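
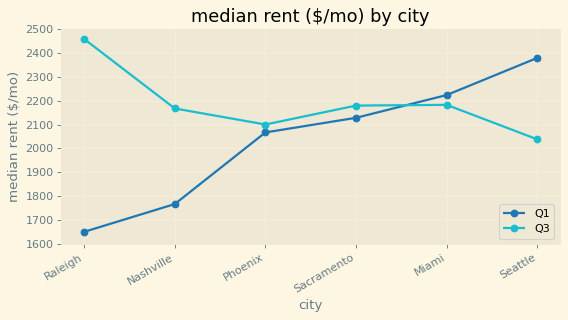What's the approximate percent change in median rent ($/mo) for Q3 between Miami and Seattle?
≈ -9.1%

Miami ≈ 2200, Seattle ≈ 2000; (2000 − 2200) / 2200 ≈ -9.1%.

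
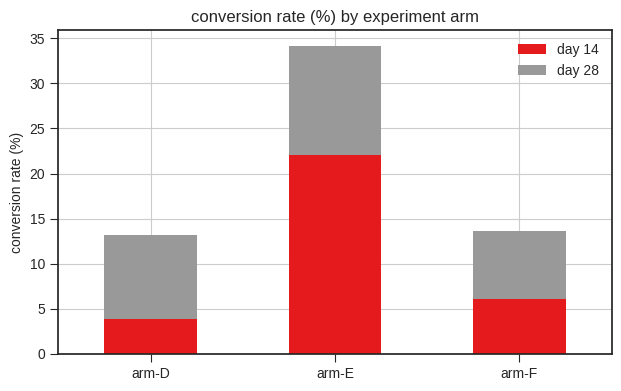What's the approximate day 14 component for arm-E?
≈ 20

day 14 top ≈ 20, bottom ≈ 0; segment ≈ 20.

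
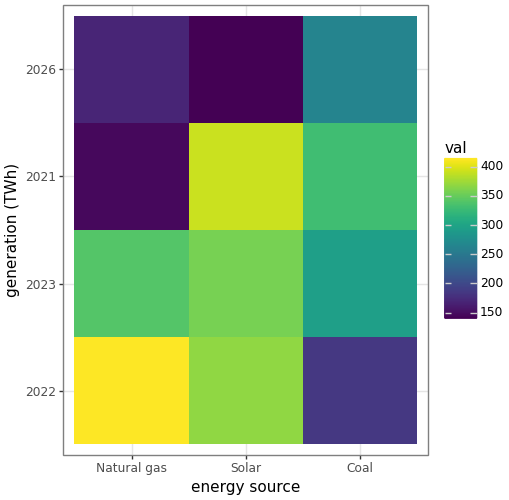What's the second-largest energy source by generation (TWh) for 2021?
Top 3 for 2021: Solar ≈ 400, Coal ≈ 325, Natural gas ≈ 150.

Coal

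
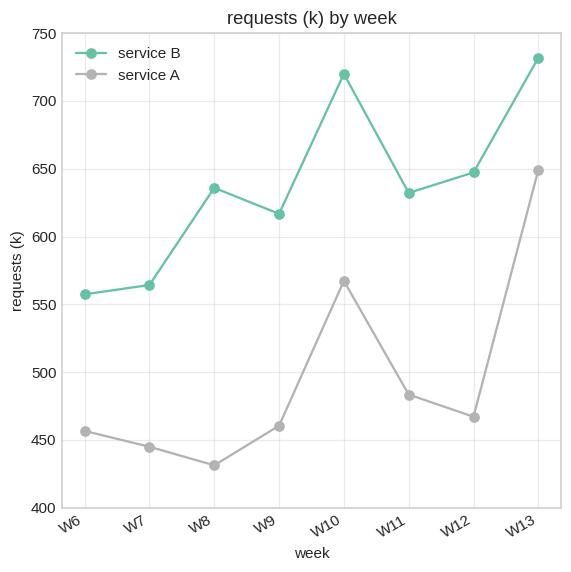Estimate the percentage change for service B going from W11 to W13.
W11 ≈ 650, W13 ≈ 750; (750 − 650) / 650 ≈ +15.4%.

≈ +15.4%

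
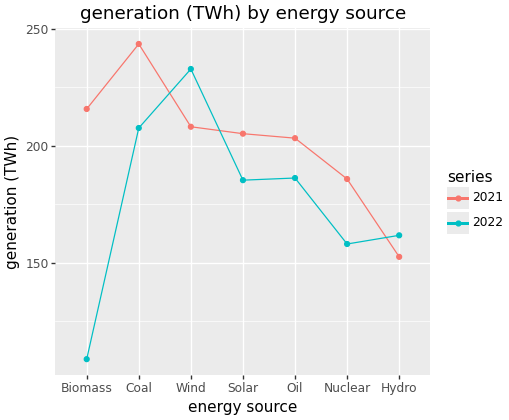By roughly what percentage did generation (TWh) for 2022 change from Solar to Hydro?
Solar ≈ 180, Hydro ≈ 160; (160 − 180) / 180 ≈ -11.1%.

≈ -11.1%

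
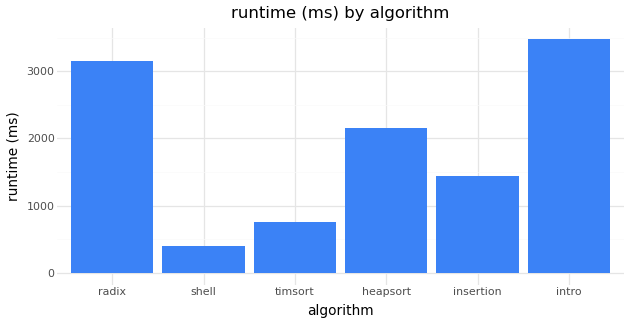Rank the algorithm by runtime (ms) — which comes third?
heapsort

Top 4: intro ≈ 3500, radix ≈ 3000, heapsort ≈ 2000, insertion ≈ 1500.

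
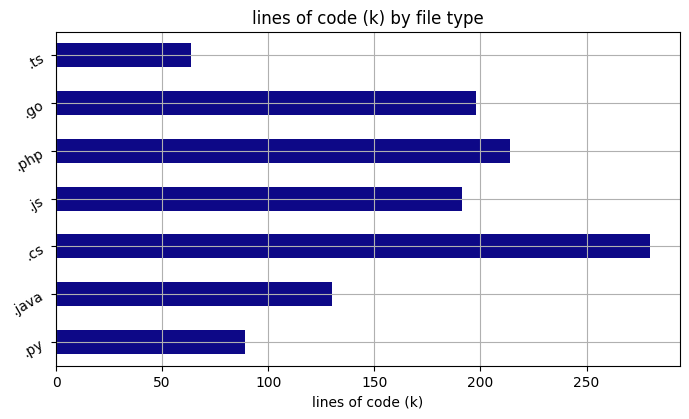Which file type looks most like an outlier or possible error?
.ts

.ts ≈ 75; the rest sit between ≈ 100 and ≈ 275.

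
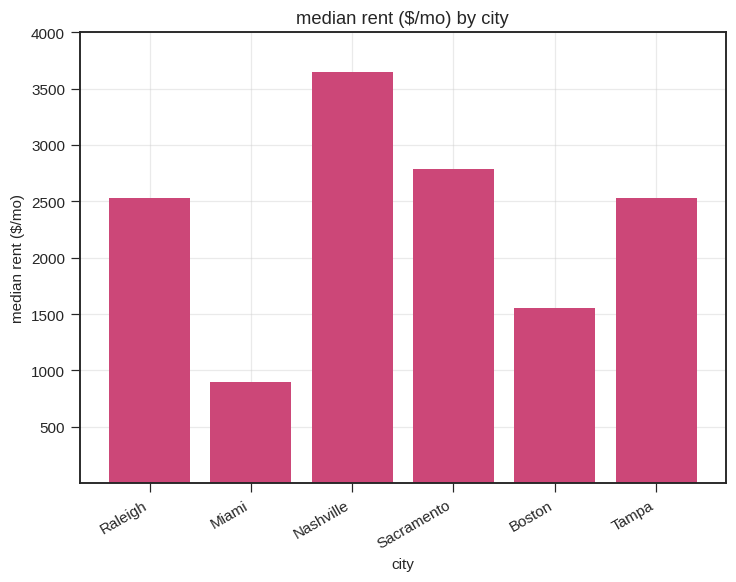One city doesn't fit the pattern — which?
Miami ≈ 1000; the rest sit between ≈ 1500 and ≈ 3500.

Miami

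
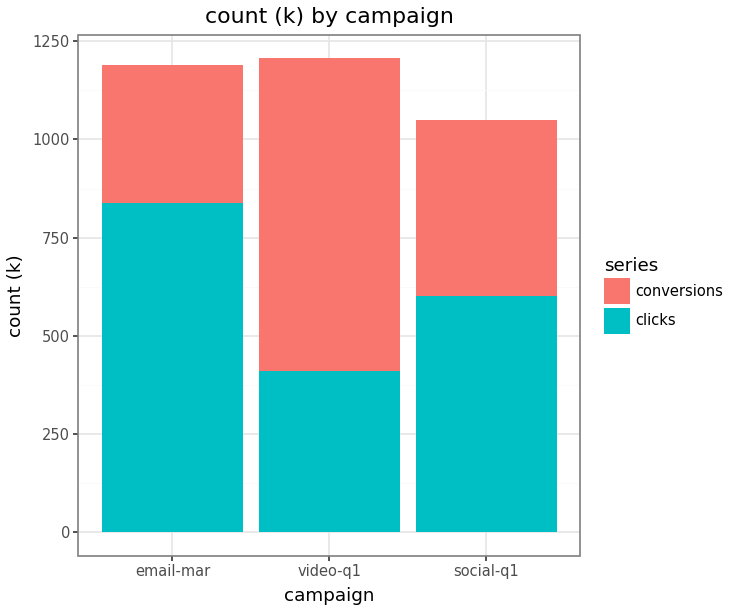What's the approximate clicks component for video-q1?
≈ 400

clicks top ≈ 400, bottom ≈ 0; segment ≈ 400.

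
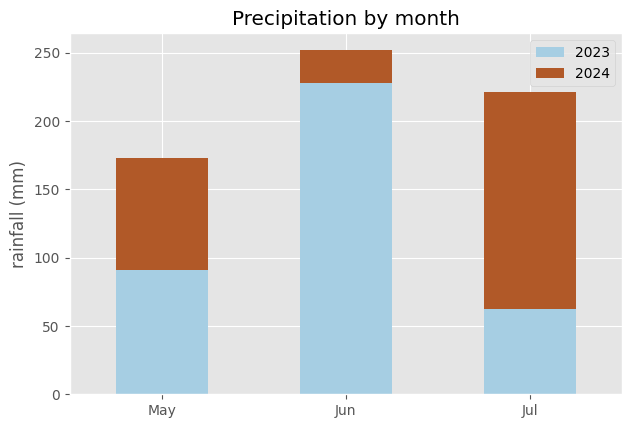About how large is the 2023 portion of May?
≈ 100

2023 top ≈ 100, bottom ≈ 0; segment ≈ 100.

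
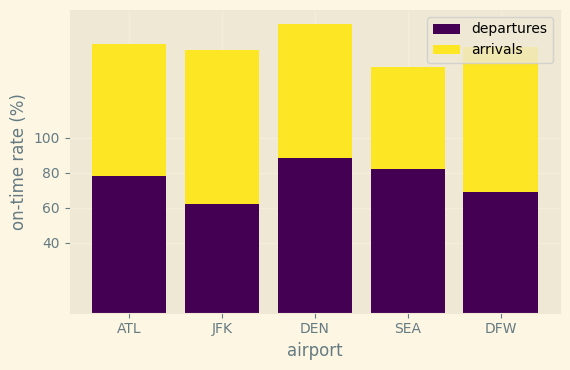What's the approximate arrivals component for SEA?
≈ 60

arrivals top ≈ 140, bottom ≈ 80; segment ≈ 60.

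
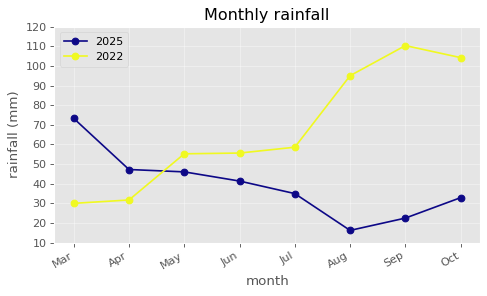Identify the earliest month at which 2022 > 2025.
Apr: 2022 ≈ 30 vs 2025 ≈ 50 (not yet); May: 2022 ≈ 60 vs 2025 ≈ 50 (first crossover).

May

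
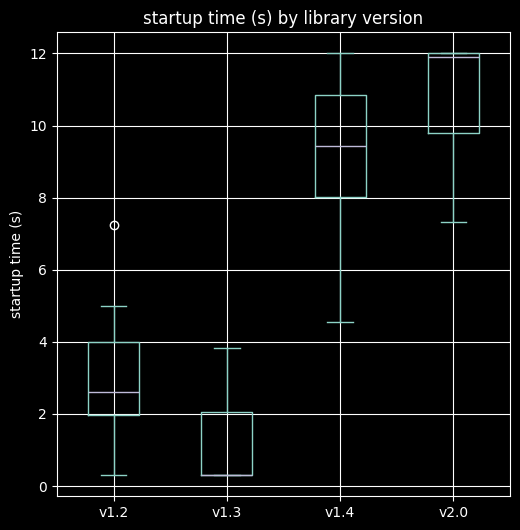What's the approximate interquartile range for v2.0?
Q3 ≈ 12, Q1 ≈ 10; IQR ≈ 2.

≈ 2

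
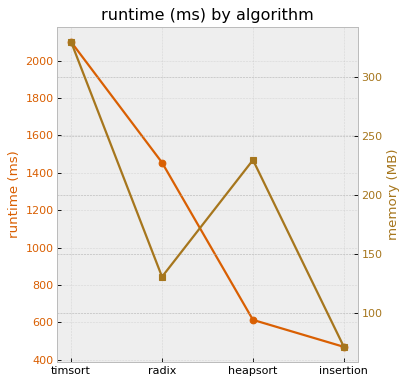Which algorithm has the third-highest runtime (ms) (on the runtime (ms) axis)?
heapsort

Top 4 (on the runtime (ms) axis): timsort ≈ 2000, radix ≈ 1400, heapsort ≈ 600, insertion ≈ 400.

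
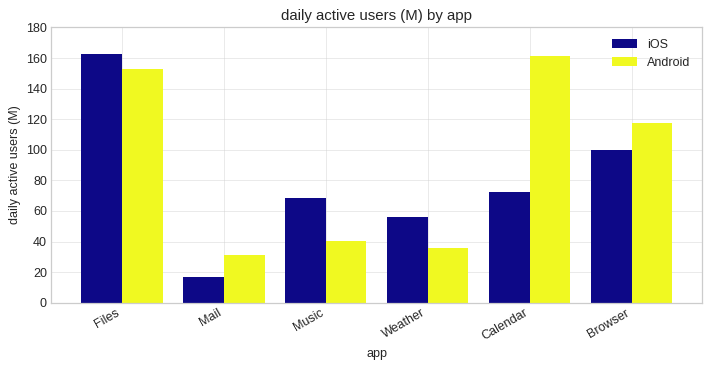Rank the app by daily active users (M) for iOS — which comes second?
Top 3 for iOS: Files ≈ 160, Browser ≈ 100, Calendar ≈ 80.

Browser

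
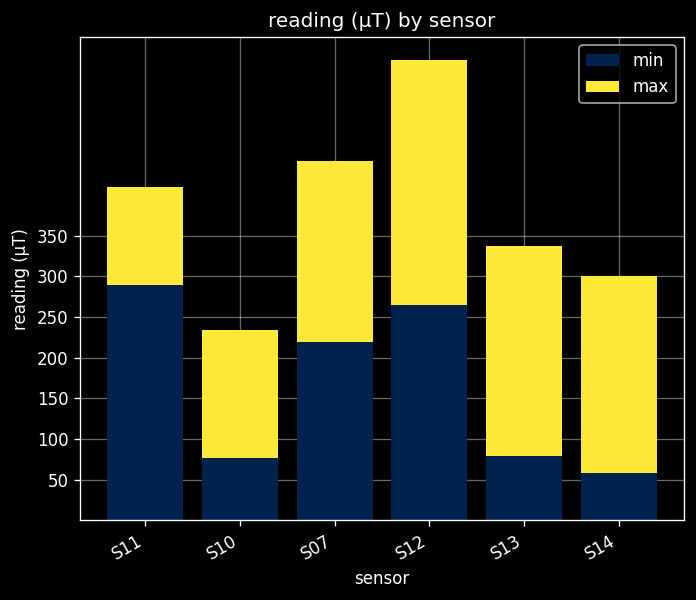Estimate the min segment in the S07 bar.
min top ≈ 200, bottom ≈ 0; segment ≈ 200.

≈ 200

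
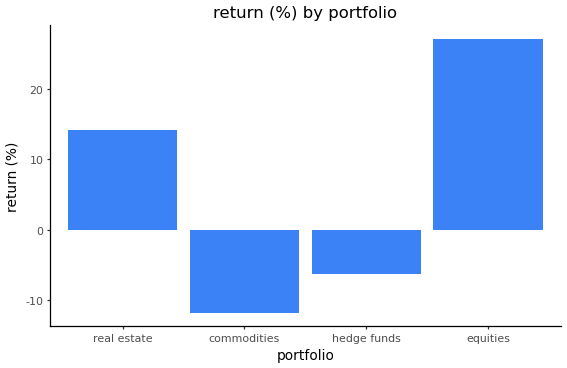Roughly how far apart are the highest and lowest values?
Max equities ≈ 25, min commodities ≈ -10; range ≈ 35.

≈ 35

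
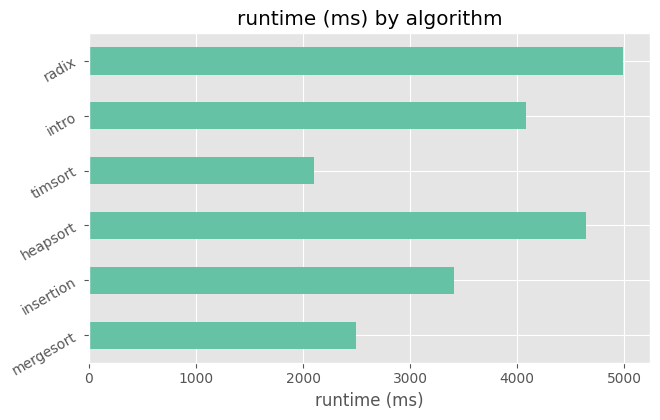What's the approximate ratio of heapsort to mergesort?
heapsort ≈ 4500, mergesort ≈ 2500; 4500/2500 ≈ 1.8.

≈ 1.8×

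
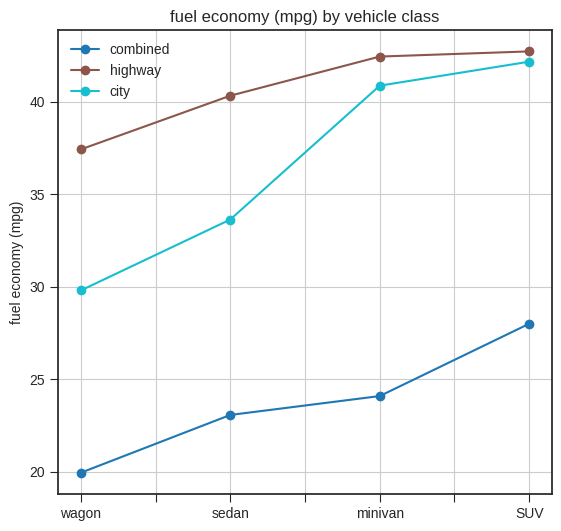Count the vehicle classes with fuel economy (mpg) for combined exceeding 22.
3

Above 22: sedan, minivan, SUV.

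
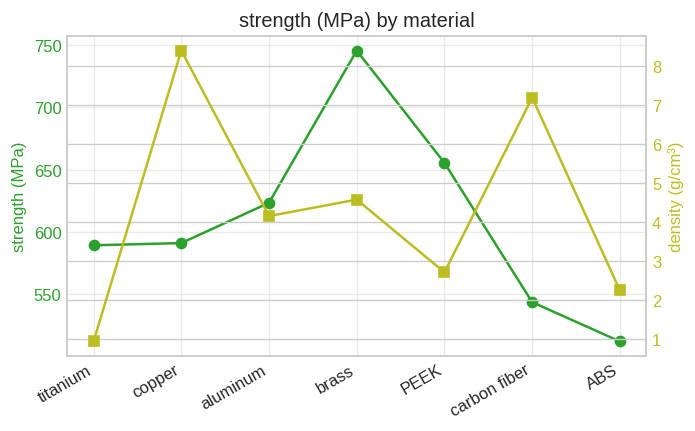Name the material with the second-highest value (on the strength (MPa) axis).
PEEK

Top 3 (on the strength (MPa) axis): brass ≈ 740, PEEK ≈ 660, aluminum ≈ 620.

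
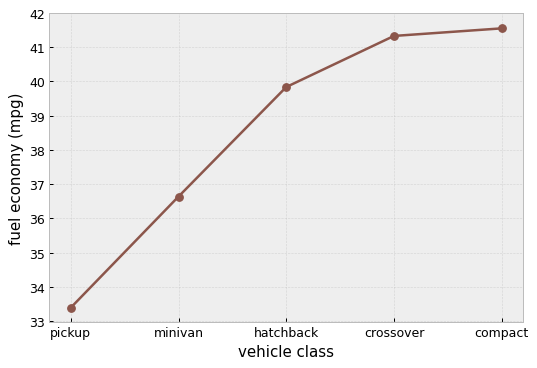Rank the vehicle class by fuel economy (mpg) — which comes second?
Top 3: compact ≈ 42, crossover ≈ 41, hatchback ≈ 40.

crossover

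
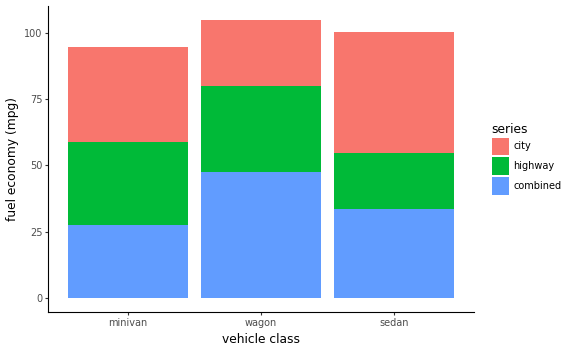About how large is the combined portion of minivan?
combined top ≈ 30, bottom ≈ 0; segment ≈ 30.

≈ 30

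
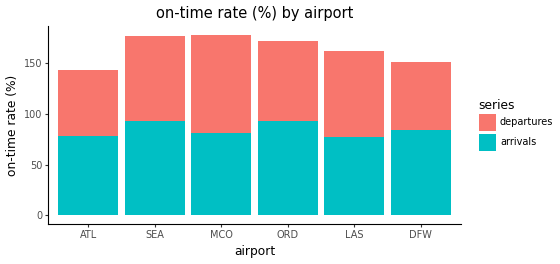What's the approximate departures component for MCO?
≈ 100

departures top ≈ 180, bottom ≈ 80; segment ≈ 100.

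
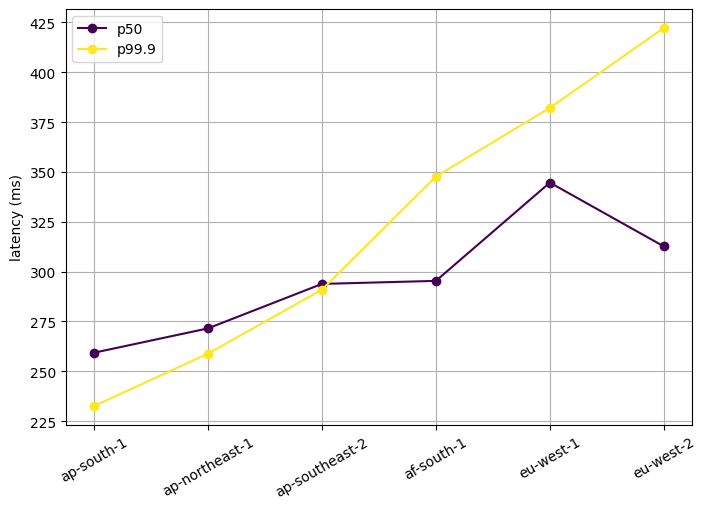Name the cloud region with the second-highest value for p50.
Top 3 for p50: eu-west-1 ≈ 340, eu-west-2 ≈ 320, af-south-1 ≈ 300.

eu-west-2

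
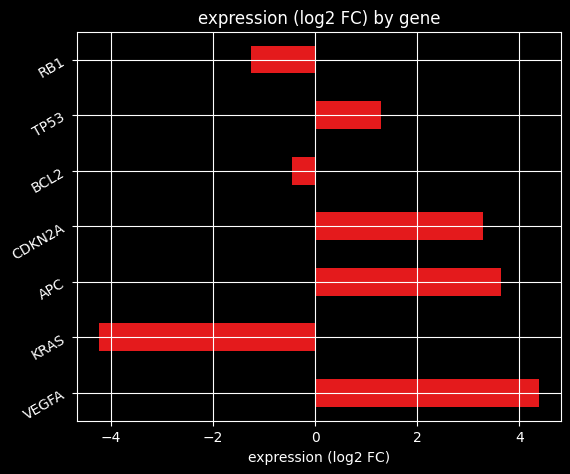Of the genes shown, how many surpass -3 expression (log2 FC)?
Above -3: VEGFA, APC, CDKN2A, BCL2, TP53, RB1.

6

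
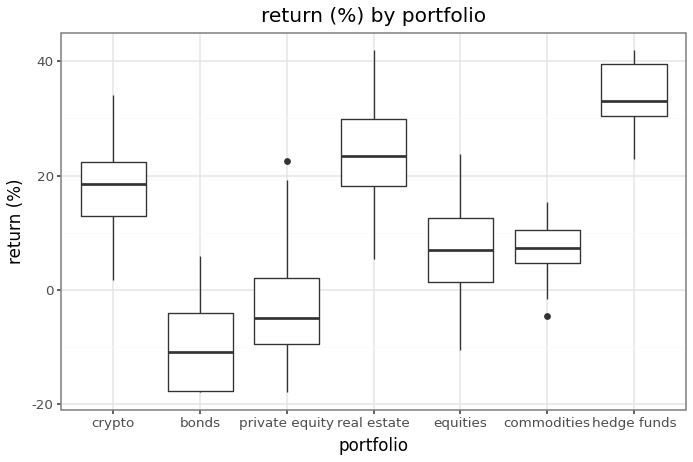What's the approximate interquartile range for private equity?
≈ 10

Q3 ≈ 0, Q1 ≈ -10; IQR ≈ 10.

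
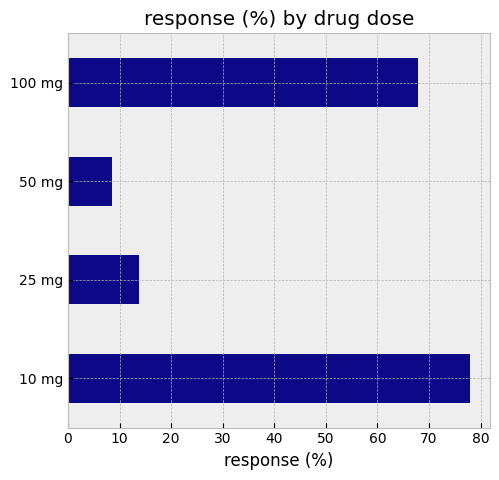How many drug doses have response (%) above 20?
Above 20: 10 mg, 100 mg.

2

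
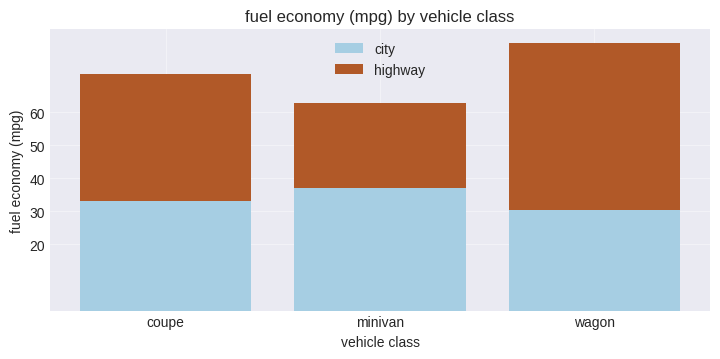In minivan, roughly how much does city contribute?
≈ 40

city top ≈ 40, bottom ≈ 0; segment ≈ 40.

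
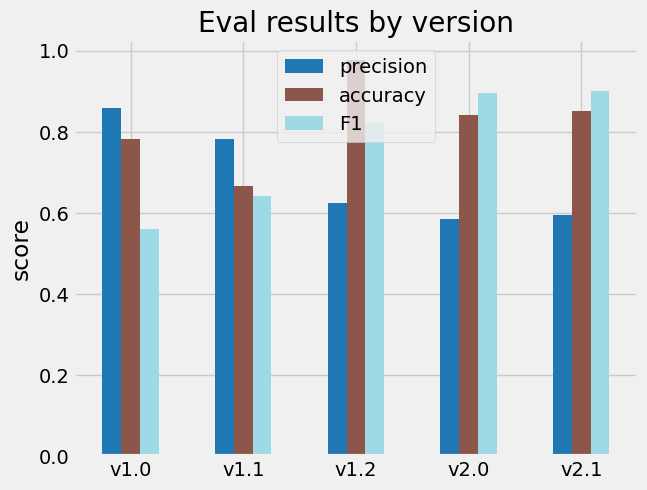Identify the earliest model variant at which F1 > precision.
v1.2

v1.1: F1 ≈ 0.6 vs precision ≈ 0.8 (not yet); v1.2: F1 ≈ 0.8 vs precision ≈ 0.6 (first crossover).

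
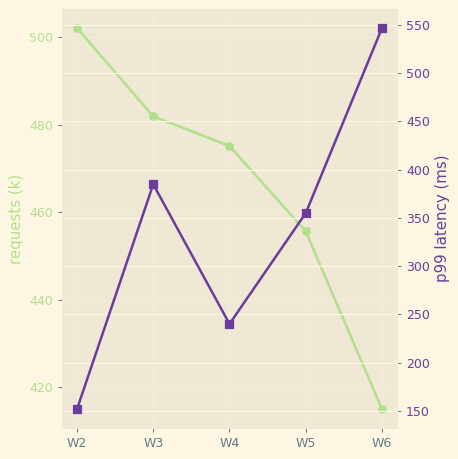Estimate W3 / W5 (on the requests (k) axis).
≈ 1.04×

W3 ≈ 480, W5 ≈ 460; 480/460 ≈ 1.04.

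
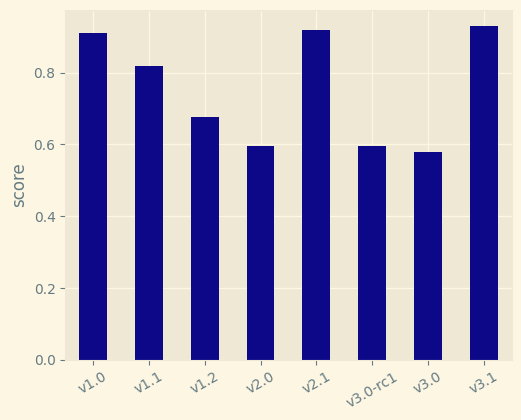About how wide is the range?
Max v3.1 ≈ 0.9, min v3.0 ≈ 0.6; range ≈ 0.3.

≈ 0.3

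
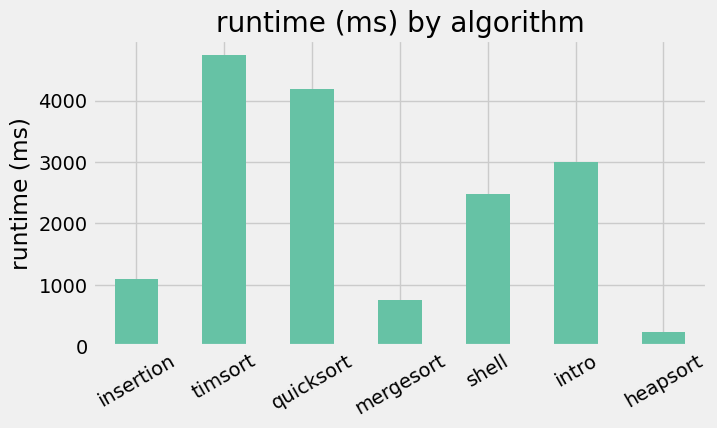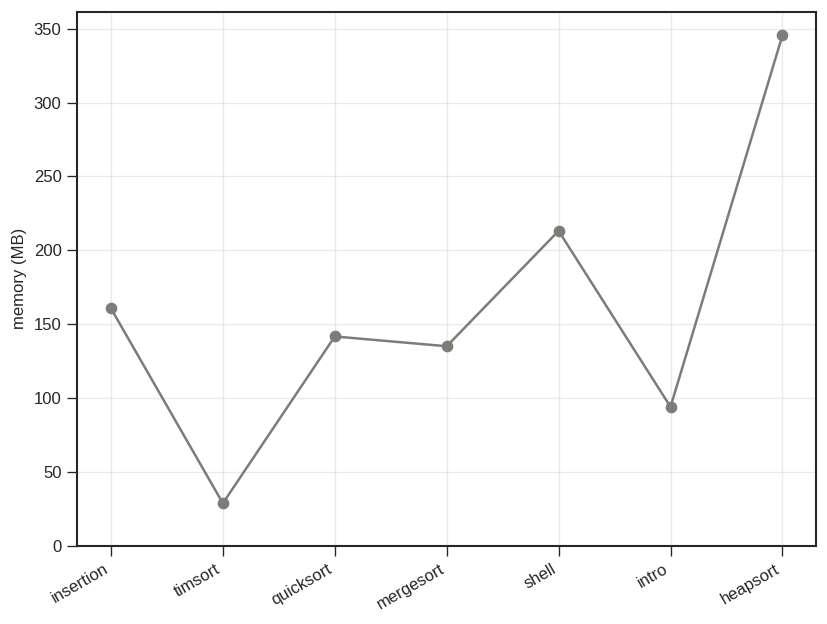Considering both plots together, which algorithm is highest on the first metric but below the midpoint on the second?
Chart 2 median memory (MB) ≈ 150; below-median algorithms: timsort, mergesort, intro. Among those, timsort has the highest runtime (ms) (≈ 4500).

timsort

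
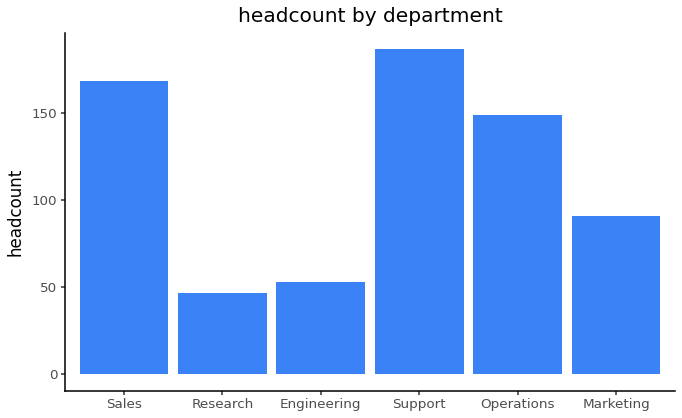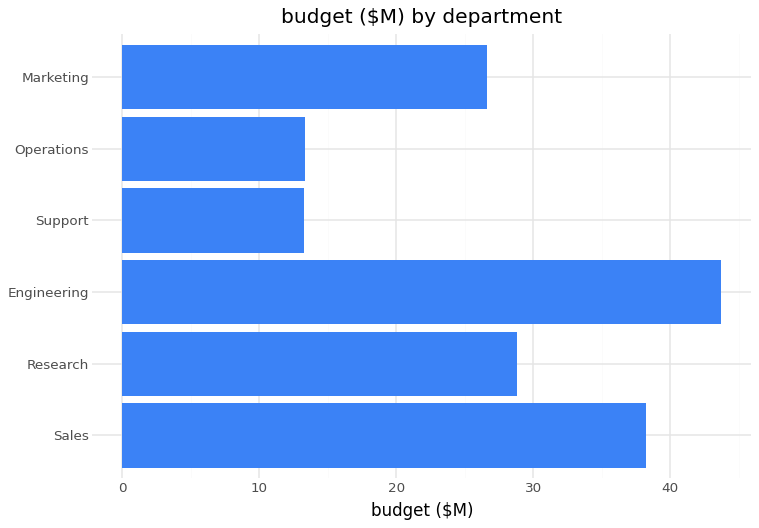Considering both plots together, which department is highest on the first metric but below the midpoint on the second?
Chart 2 median budget ($M) ≈ 30; below-median departments: Support, Operations, Marketing. Among those, Support has the highest headcount (≈ 180).

Support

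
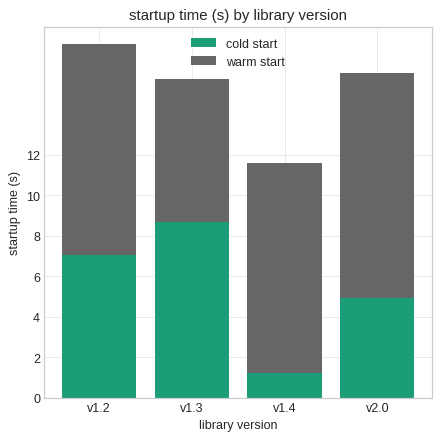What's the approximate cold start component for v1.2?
cold start top ≈ 8, bottom ≈ 0; segment ≈ 8.

≈ 8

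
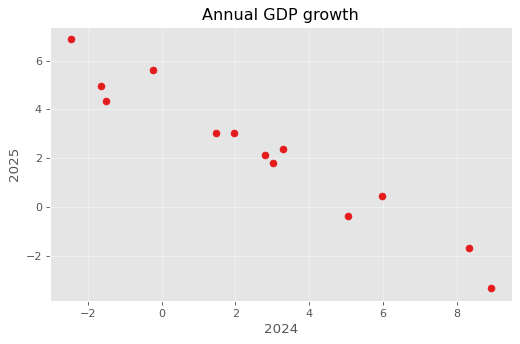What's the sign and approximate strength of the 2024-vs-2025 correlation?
Points are negatively correlated; strong (|r| ≈ 1.0).

negative, strong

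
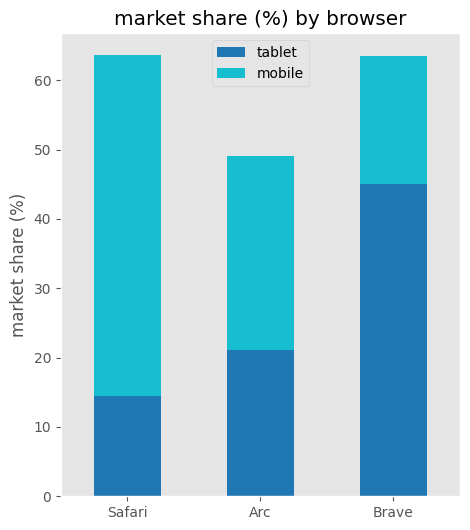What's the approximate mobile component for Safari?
≈ 50

mobile top ≈ 60, bottom ≈ 10; segment ≈ 50.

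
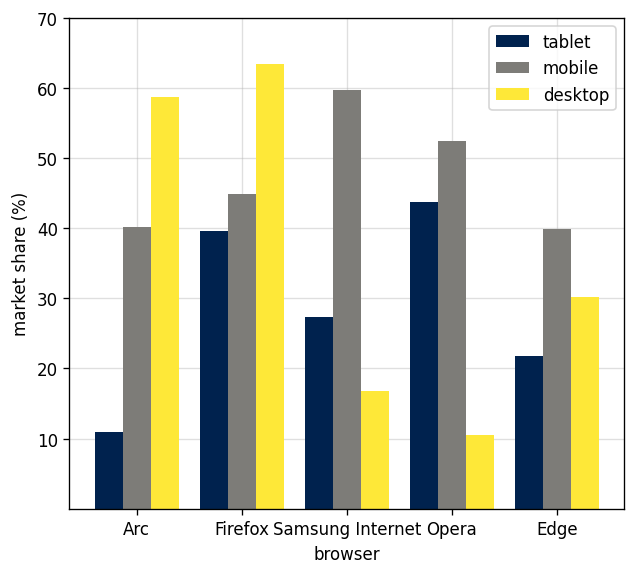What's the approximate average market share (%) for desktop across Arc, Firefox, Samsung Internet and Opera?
(60 + 60 + 20 + 10) / 4 ≈ 38.

≈ 38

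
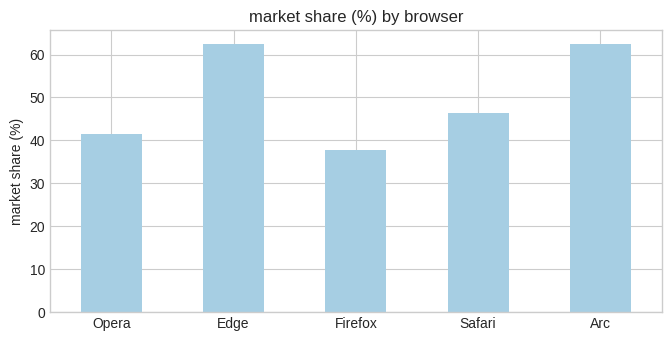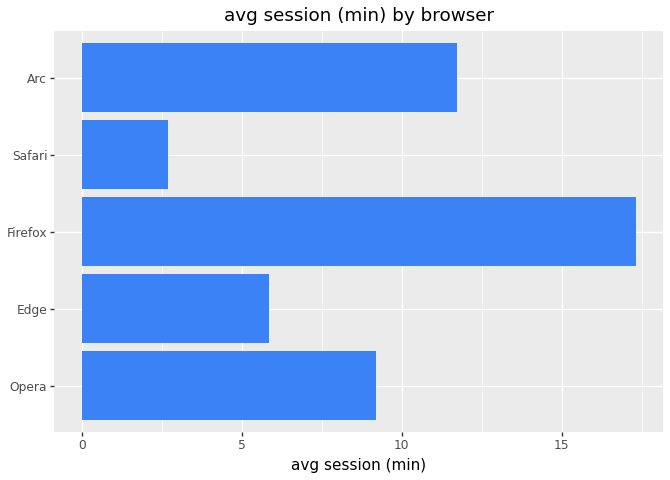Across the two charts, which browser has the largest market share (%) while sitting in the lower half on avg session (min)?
Chart 2 median avg session (min) ≈ 10; below-median browsers: Edge, Safari. Among those, Edge has the highest market share (%) (≈ 60).

Edge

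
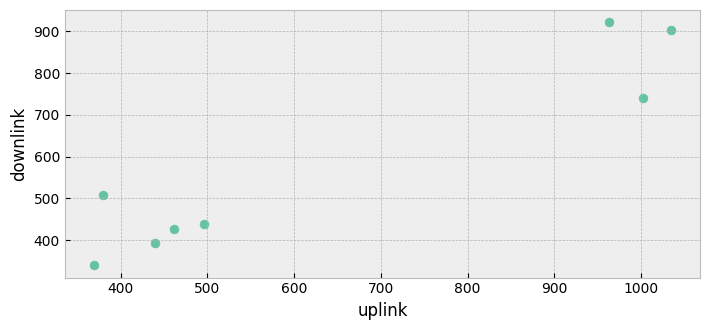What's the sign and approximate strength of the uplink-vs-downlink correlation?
positive, strong

Points are positively correlated; strong (|r| ≈ 0.9).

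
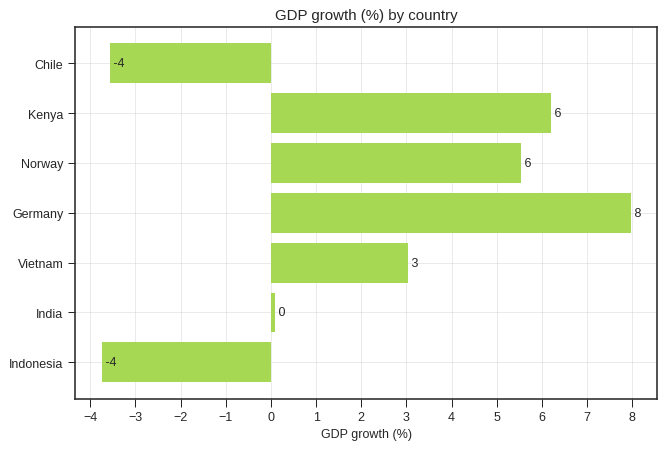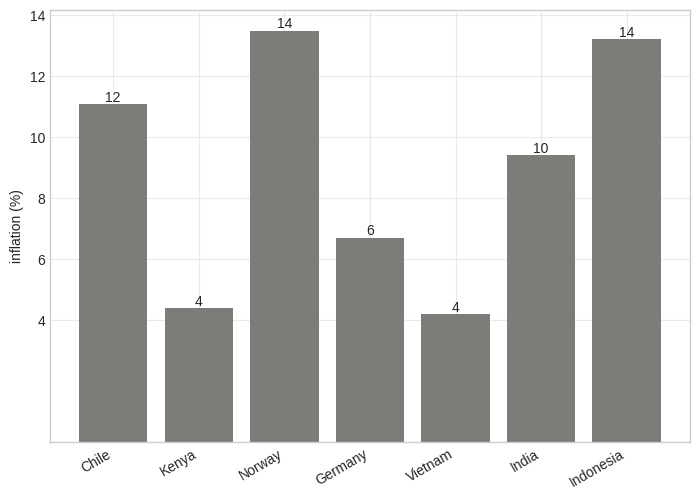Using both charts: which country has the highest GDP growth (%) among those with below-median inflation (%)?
Germany

Chart 2 median inflation (%) ≈ 10; below-median countries: Kenya, Germany, Vietnam. Among those, Germany has the highest GDP growth (%) (≈ 8).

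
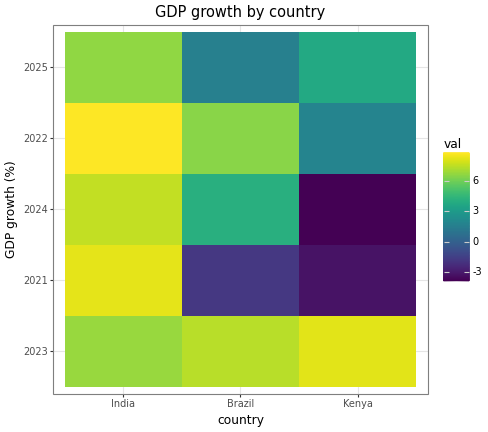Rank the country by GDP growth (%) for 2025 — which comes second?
Top 3 for 2025: India ≈ 6, Kenya ≈ 4, Brazil ≈ 2.

Kenya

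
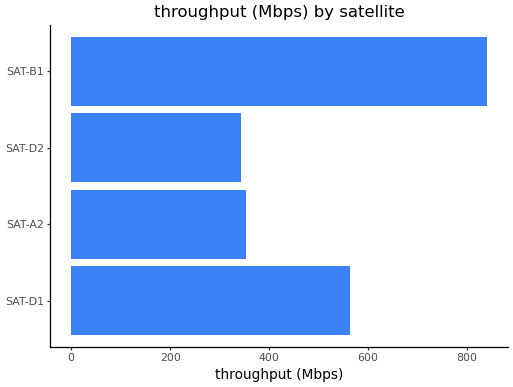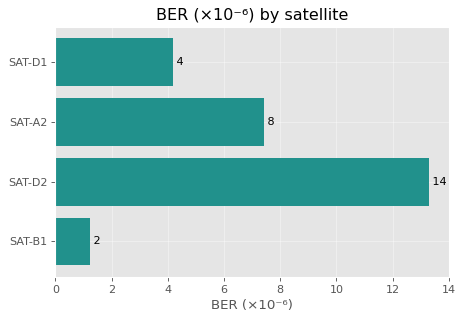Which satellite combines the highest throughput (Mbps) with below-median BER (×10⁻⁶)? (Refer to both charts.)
Chart 2 median BER (×10⁻⁶) ≈ 6; below-median satellites: SAT-D1, SAT-B1. Among those, SAT-B1 has the highest throughput (Mbps) (≈ 800).

SAT-B1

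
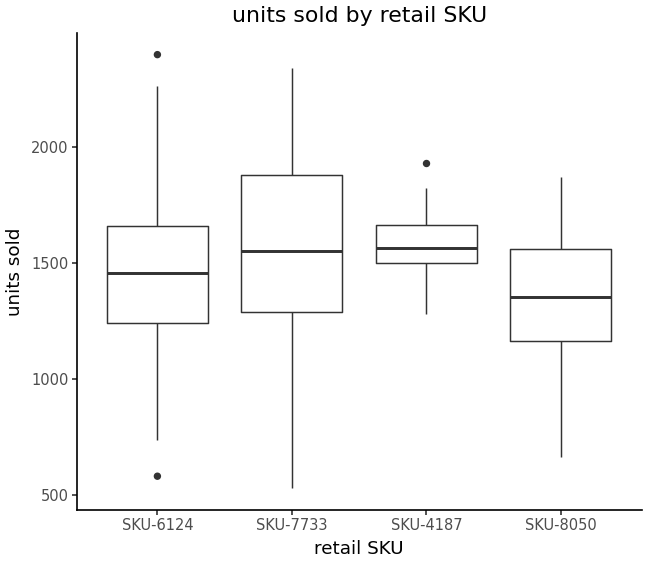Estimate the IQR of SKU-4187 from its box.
Q3 ≈ 1650, Q1 ≈ 1500; IQR ≈ 150.

≈ 150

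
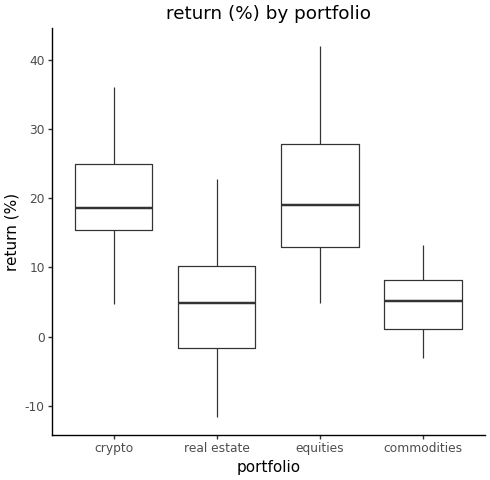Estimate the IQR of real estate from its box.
≈ 12

Q3 ≈ 10, Q1 ≈ -2; IQR ≈ 12.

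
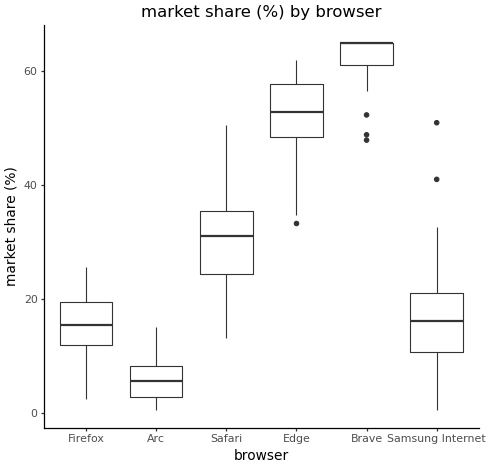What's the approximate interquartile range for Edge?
≈ 10

Q3 ≈ 60, Q1 ≈ 50; IQR ≈ 10.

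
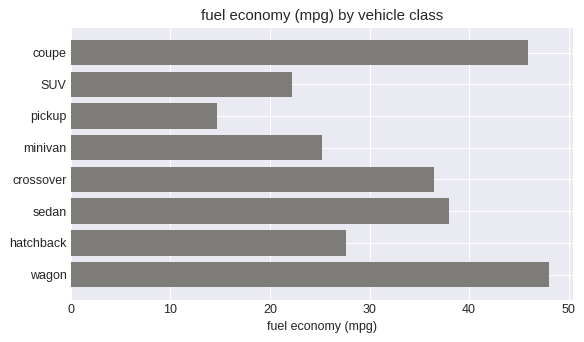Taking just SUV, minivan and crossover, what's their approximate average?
(20 + 25 + 35) / 3 ≈ 27.

≈ 27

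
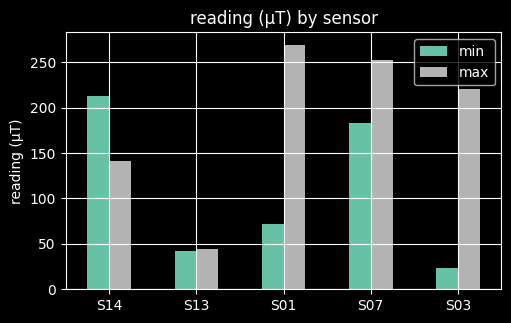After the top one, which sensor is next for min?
S07

Top 3 for min: S14 ≈ 225, S07 ≈ 175, S01 ≈ 75.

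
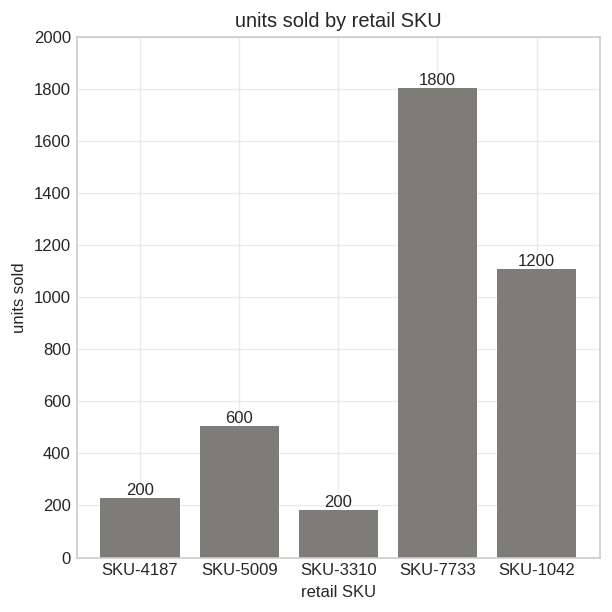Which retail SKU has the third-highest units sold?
SKU-5009

Top 4: SKU-7733 ≈ 1800, SKU-1042 ≈ 1200, SKU-5009 ≈ 600, SKU-4187 ≈ 200.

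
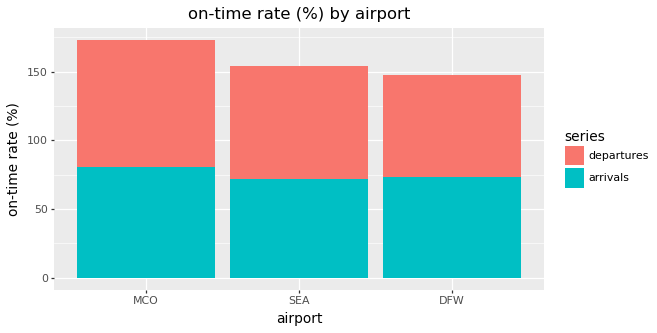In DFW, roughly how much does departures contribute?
departures top ≈ 140, bottom ≈ 80; segment ≈ 60.

≈ 60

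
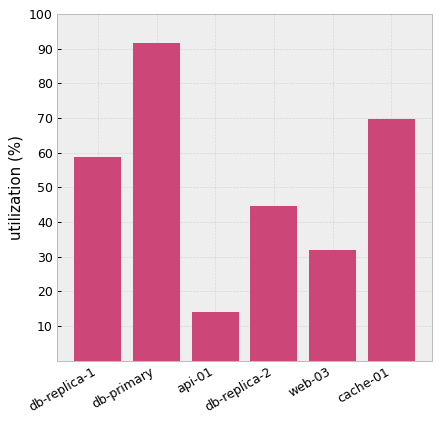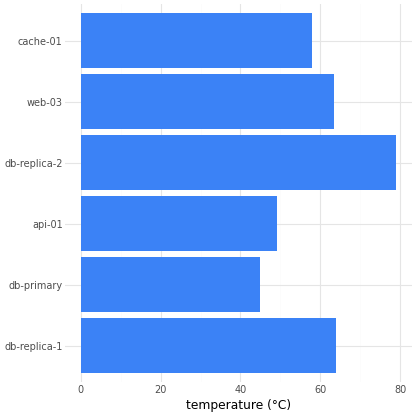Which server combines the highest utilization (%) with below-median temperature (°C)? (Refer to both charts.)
Chart 2 median temperature (°C) ≈ 60; below-median servers: db-primary, api-01, cache-01. Among those, db-primary has the highest utilization (%) (≈ 90).

db-primary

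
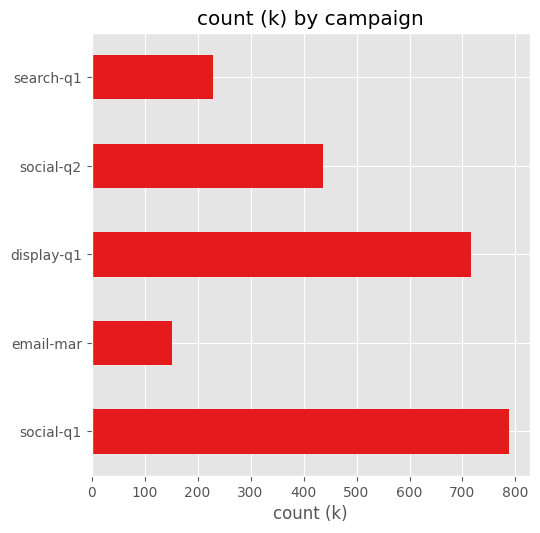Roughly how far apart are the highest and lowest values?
≈ 600

Max social-q1 ≈ 800, min email-mar ≈ 200; range ≈ 600.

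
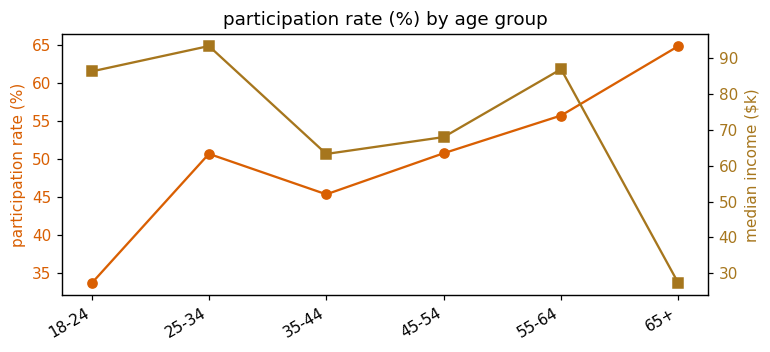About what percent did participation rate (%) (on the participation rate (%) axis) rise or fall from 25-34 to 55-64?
25-34 ≈ 50, 55-64 ≈ 55; (55 − 50) / 50 ≈ +10%.

≈ +10%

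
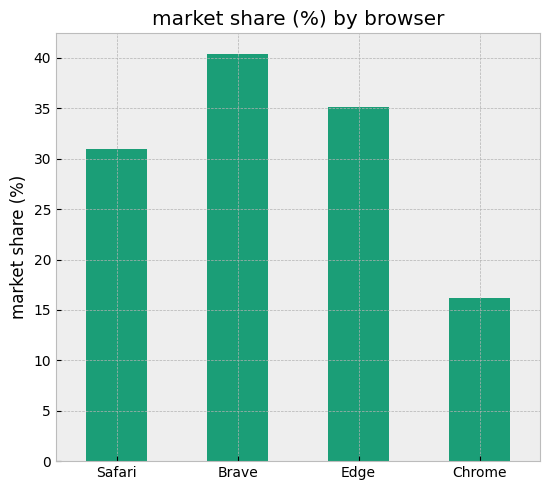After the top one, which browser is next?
Top 3: Brave ≈ 40, Edge ≈ 35, Safari ≈ 30.

Edge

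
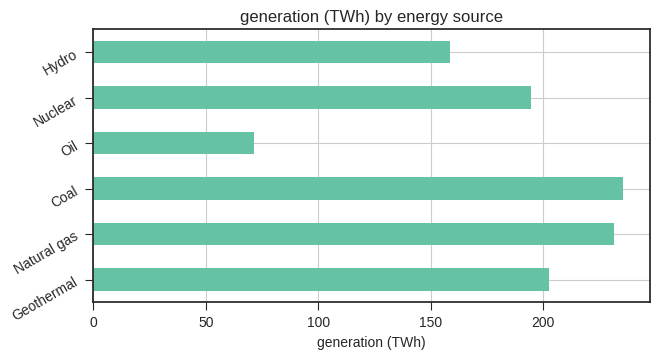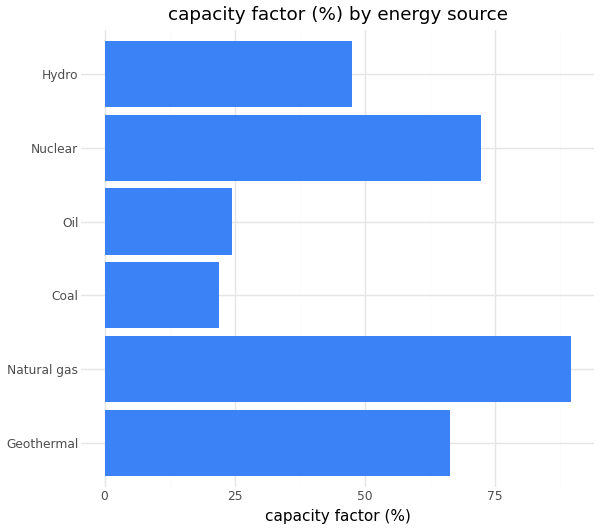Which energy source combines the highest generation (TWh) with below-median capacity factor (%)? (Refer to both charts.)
Coal

Chart 2 median capacity factor (%) ≈ 60; below-median energy sources: Coal, Oil, Hydro. Among those, Coal has the highest generation (TWh) (≈ 225).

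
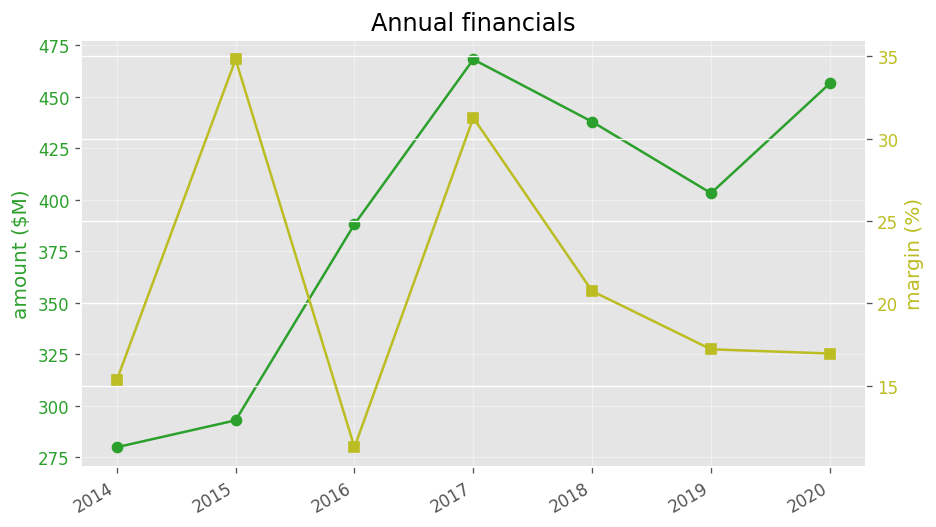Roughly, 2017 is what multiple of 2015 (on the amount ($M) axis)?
≈ 1.53×

2017 ≈ 460, 2015 ≈ 300; 460/300 ≈ 1.53.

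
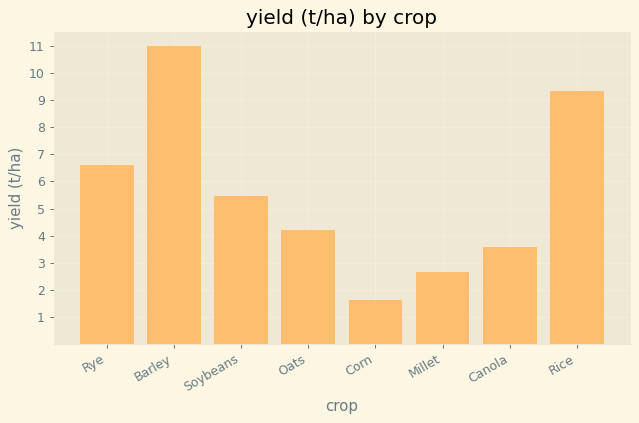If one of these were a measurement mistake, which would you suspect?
Barley

Barley ≈ 11; the rest sit between ≈ 2 and ≈ 9.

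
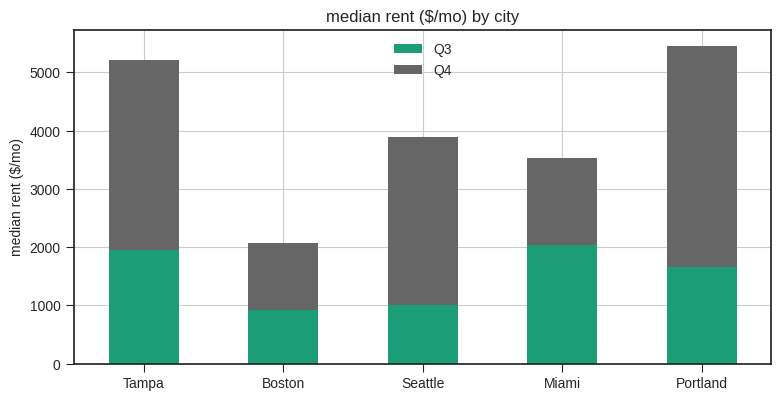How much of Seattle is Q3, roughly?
≈ 1000

Q3 top ≈ 1000, bottom ≈ 0; segment ≈ 1000.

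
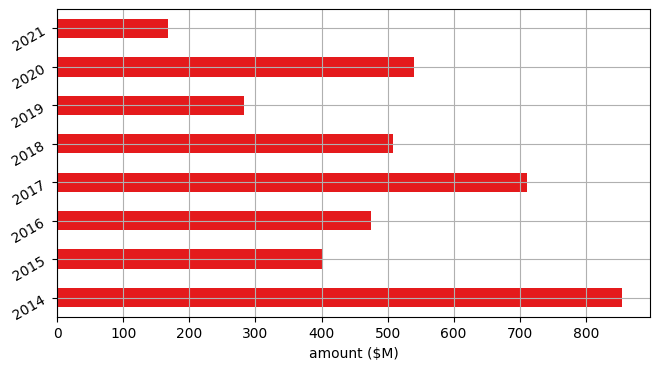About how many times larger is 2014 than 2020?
≈ 1.8×

2014 ≈ 900, 2020 ≈ 500; 900/500 ≈ 1.8.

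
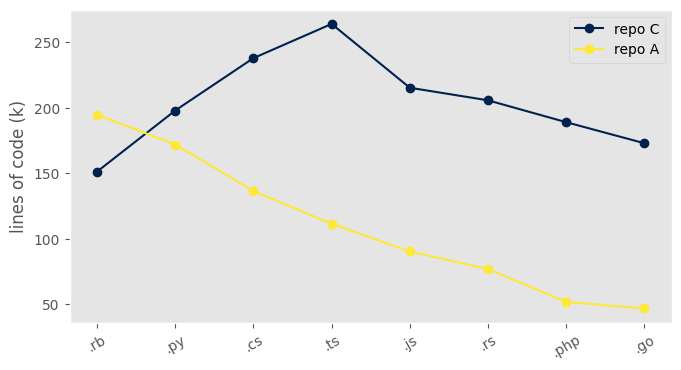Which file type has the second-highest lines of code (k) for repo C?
.cs

Top 3 for repo C: .ts ≈ 260, .cs ≈ 240, .js ≈ 220.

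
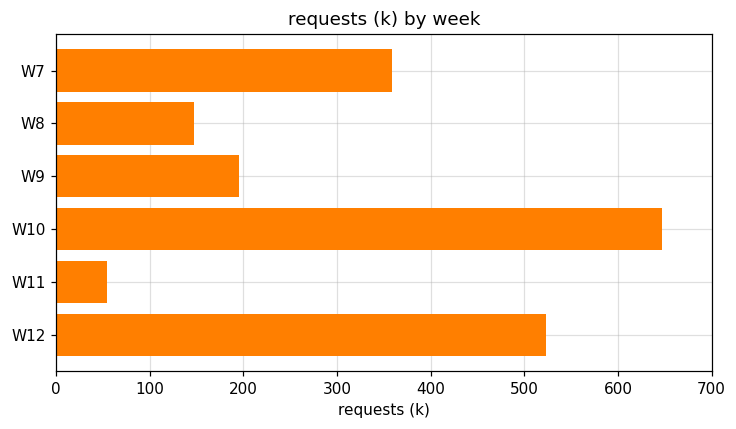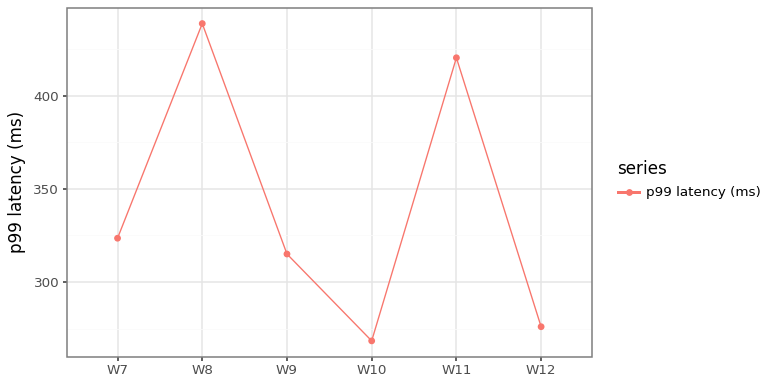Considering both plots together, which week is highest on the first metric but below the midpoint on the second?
W10

Chart 2 median p99 latency (ms) ≈ 300; below-median weeks: W9, W10, W12. Among those, W10 has the highest requests (k) (≈ 600).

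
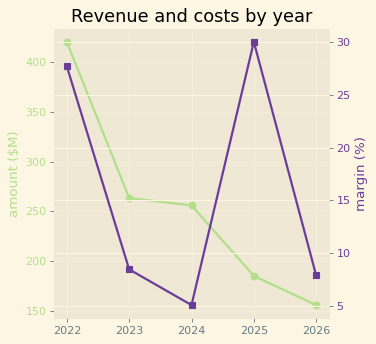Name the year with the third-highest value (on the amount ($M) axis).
2024

Top 4 (on the amount ($M) axis): 2022 ≈ 425, 2023 ≈ 275, 2024 ≈ 250, 2025 ≈ 175.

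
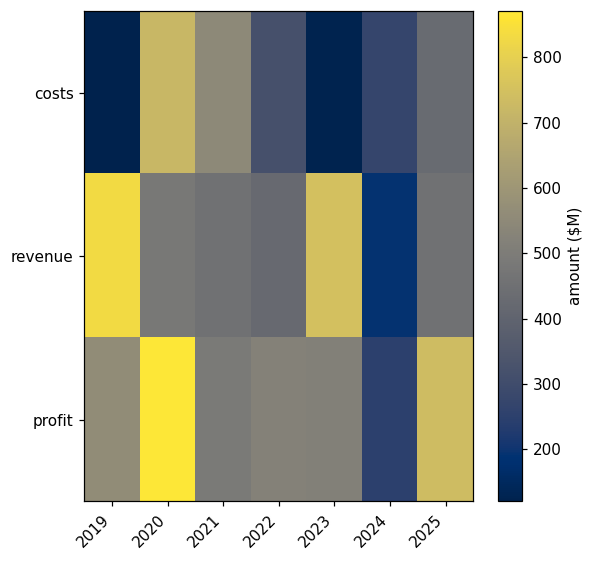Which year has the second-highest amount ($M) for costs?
2021

Top 3 for costs: 2020 ≈ 700, 2021 ≈ 600, 2025 ≈ 400.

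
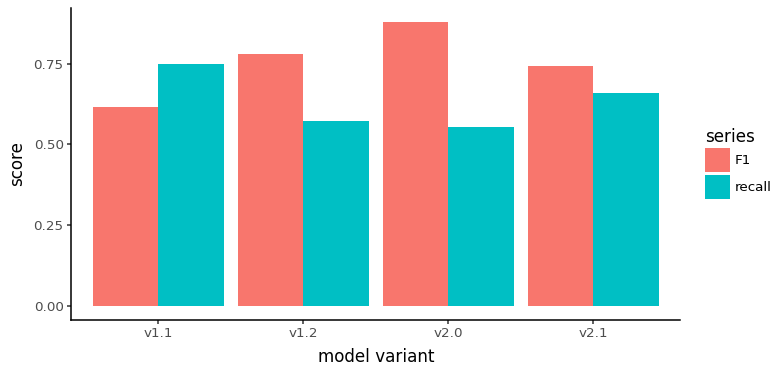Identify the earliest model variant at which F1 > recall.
v1.2

v1.1: F1 ≈ 0.6 vs recall ≈ 0.7 (not yet); v1.2: F1 ≈ 0.8 vs recall ≈ 0.6 (first crossover).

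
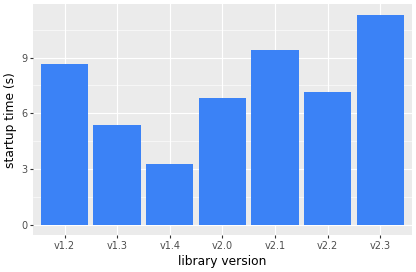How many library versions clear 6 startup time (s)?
Above 6: v1.2, v2.0, v2.1, v2.2, v2.3.

5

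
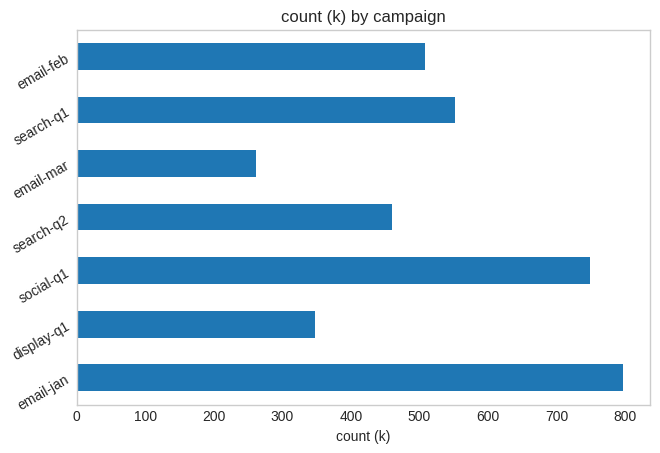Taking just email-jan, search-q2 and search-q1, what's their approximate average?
≈ 633

(800 + 500 + 600) / 3 ≈ 633.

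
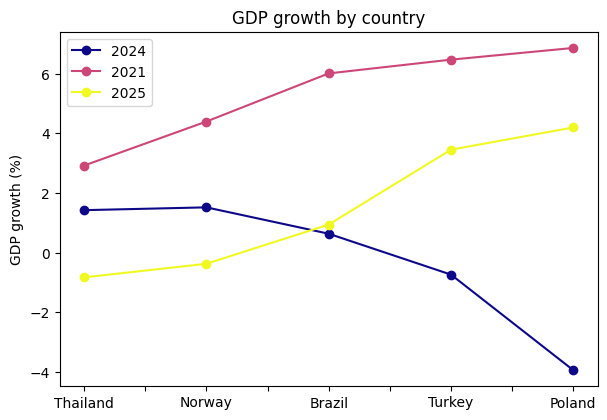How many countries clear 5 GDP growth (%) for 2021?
Above 5: Brazil, Turkey, Poland.

3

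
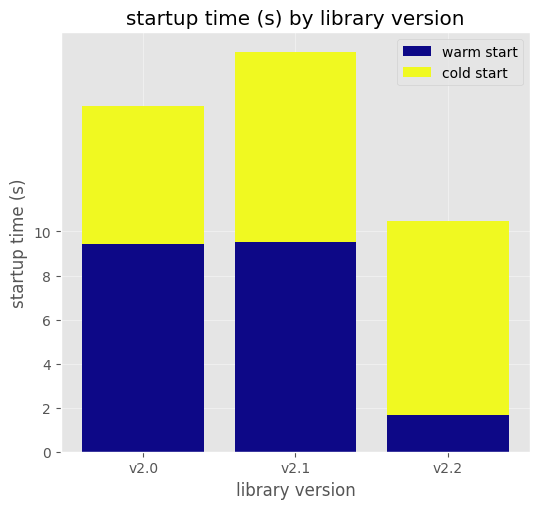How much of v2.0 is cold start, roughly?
≈ 6

cold start top ≈ 16, bottom ≈ 10; segment ≈ 6.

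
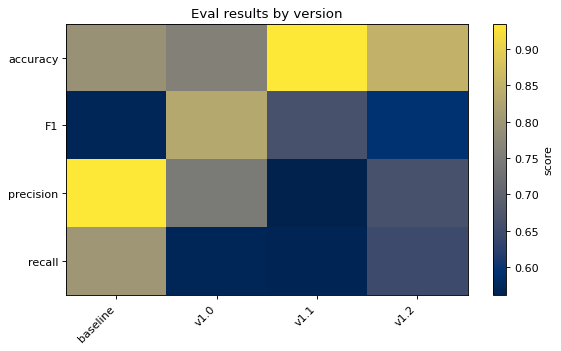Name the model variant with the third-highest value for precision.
Top 4 for precision: baseline ≈ 0.95, v1.0 ≈ 0.75, v1.2 ≈ 0.65, v1.1 ≈ 0.55.

v1.2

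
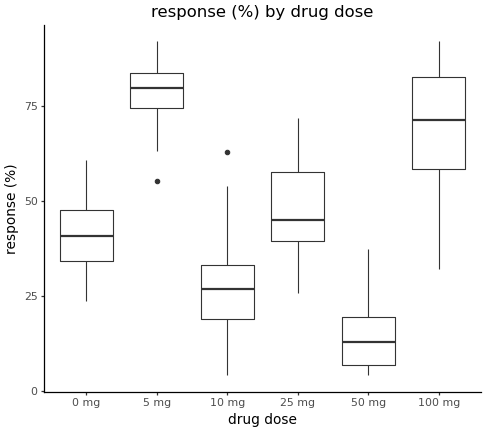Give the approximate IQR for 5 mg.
Q3 ≈ 80, Q1 ≈ 70; IQR ≈ 10.

≈ 10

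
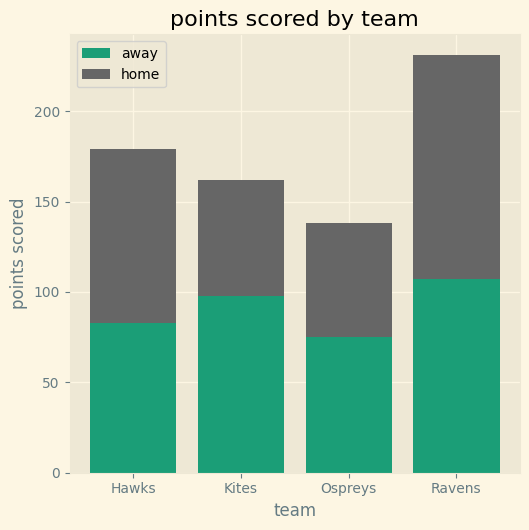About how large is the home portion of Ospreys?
≈ 60

home top ≈ 140, bottom ≈ 80; segment ≈ 60.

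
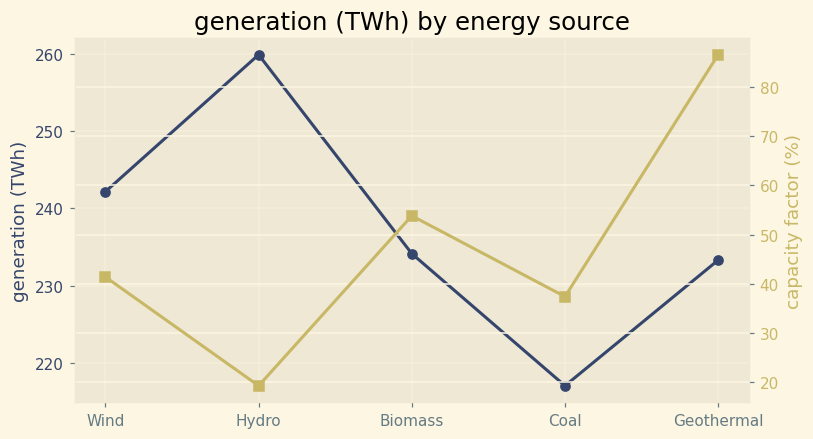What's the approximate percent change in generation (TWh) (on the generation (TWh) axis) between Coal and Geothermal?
≈ +9.3%

Coal ≈ 215, Geothermal ≈ 235; (235 − 215) / 215 ≈ +9.3%.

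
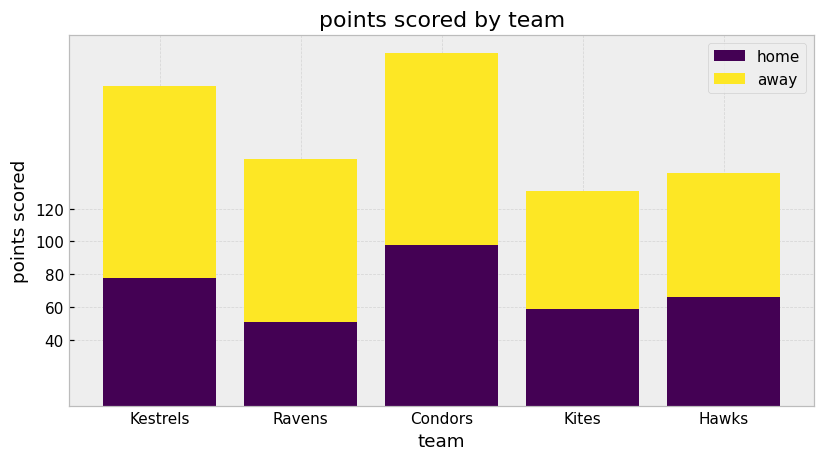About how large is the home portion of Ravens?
home top ≈ 60, bottom ≈ 0; segment ≈ 60.

≈ 60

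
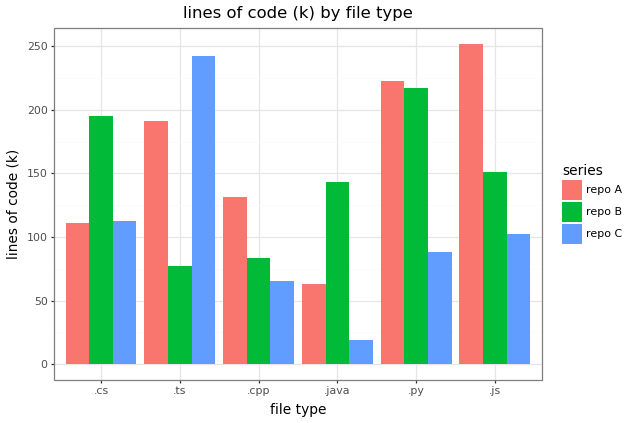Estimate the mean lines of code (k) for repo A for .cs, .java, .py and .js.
≈ 162

(100 + 75 + 225 + 250) / 4 ≈ 162.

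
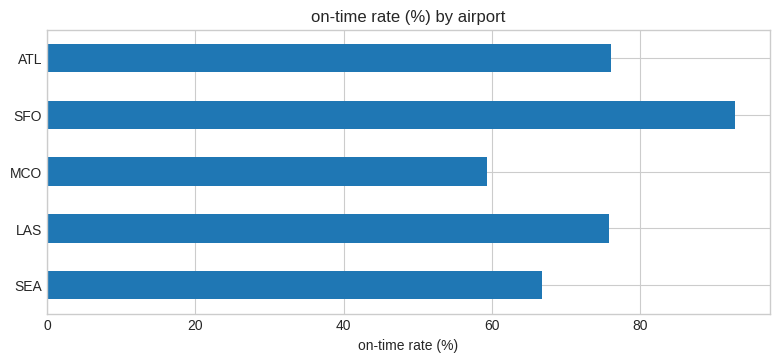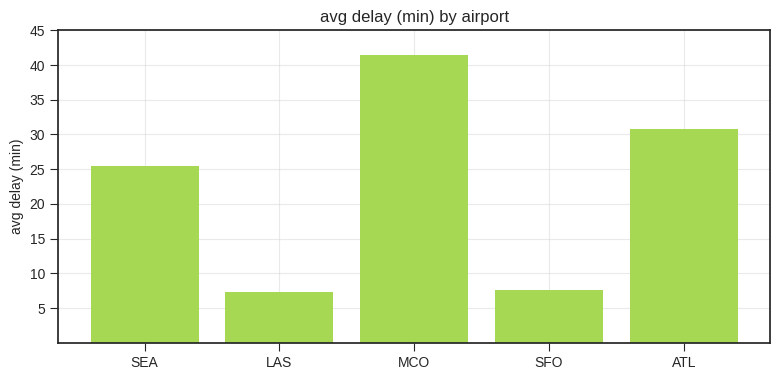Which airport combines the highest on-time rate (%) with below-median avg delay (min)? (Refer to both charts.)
SFO

Chart 2 median avg delay (min) ≈ 25; below-median airports: LAS, SFO. Among those, SFO has the highest on-time rate (%) (≈ 90).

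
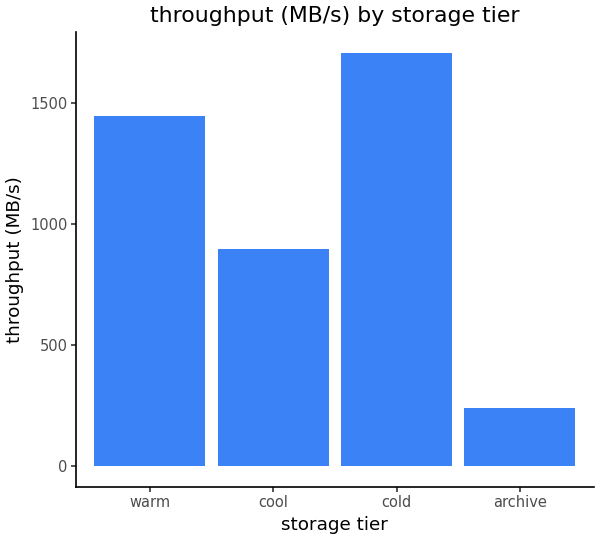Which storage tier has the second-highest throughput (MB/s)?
Top 3: cold ≈ 1800, warm ≈ 1400, cool ≈ 800.

warm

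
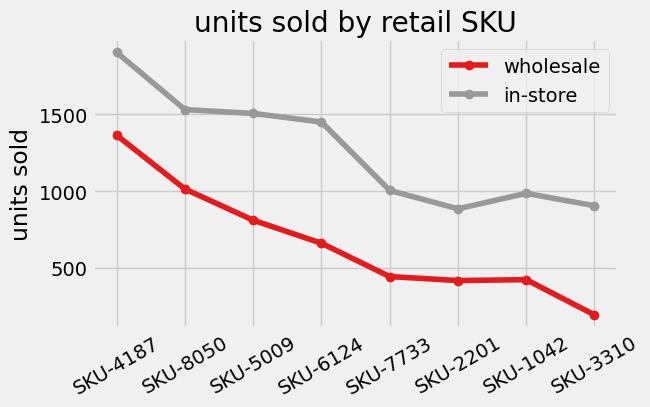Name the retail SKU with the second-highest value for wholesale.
Top 3 for wholesale: SKU-4187 ≈ 1400, SKU-8050 ≈ 1000, SKU-5009 ≈ 800.

SKU-8050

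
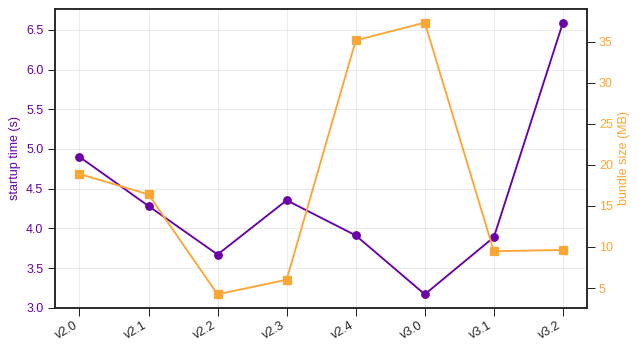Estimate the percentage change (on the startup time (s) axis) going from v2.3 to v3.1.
v2.3 ≈ 4.5, v3.1 ≈ 4.0; (4.0 − 4.5) / 4.5 ≈ -11.1%.

≈ -11.1%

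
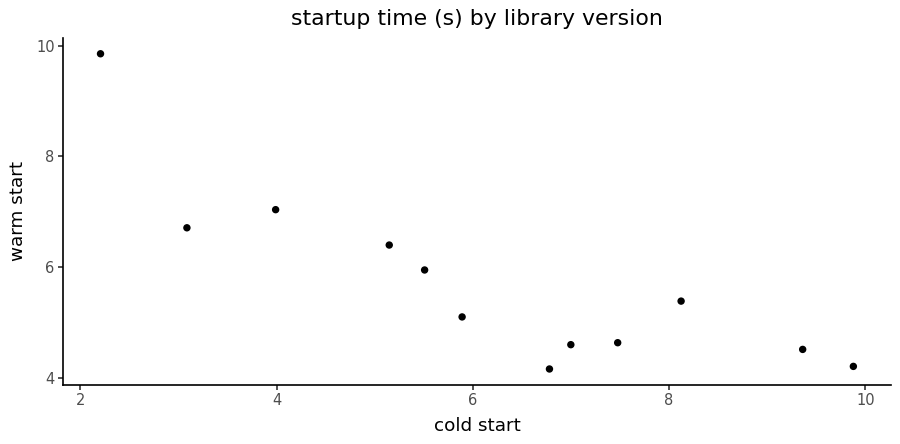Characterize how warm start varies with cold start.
Points are negatively correlated; strong (|r| ≈ 0.9).

negative, strong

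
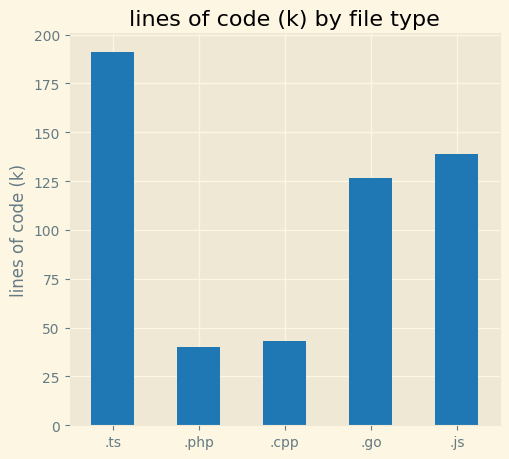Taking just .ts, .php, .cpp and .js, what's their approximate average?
≈ 105

(200 + 40 + 40 + 140) / 4 ≈ 105.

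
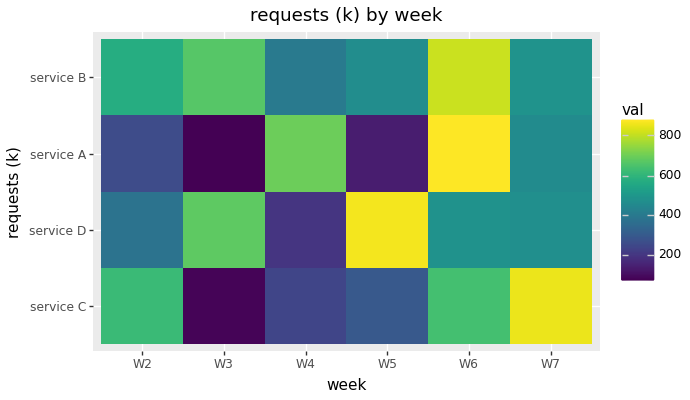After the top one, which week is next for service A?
W4

Top 3 for service A: W6 ≈ 900, W4 ≈ 700, W7 ≈ 500.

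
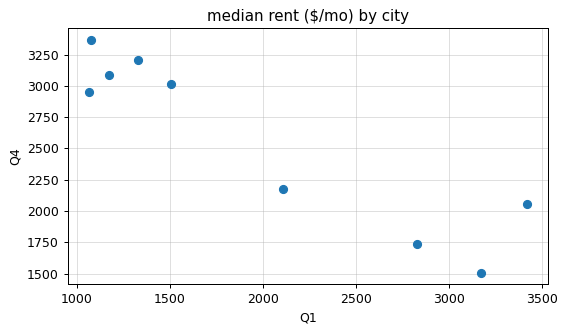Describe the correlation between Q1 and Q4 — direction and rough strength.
Points are negatively correlated; strong (|r| ≈ 0.9).

negative, strong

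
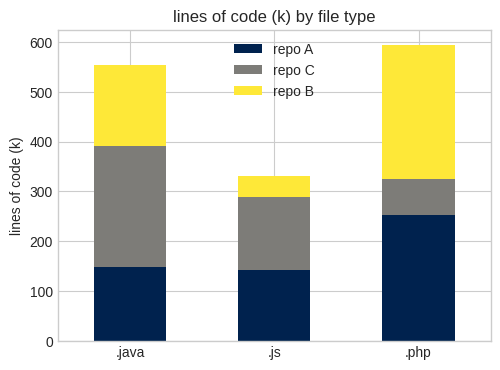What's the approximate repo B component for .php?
repo B top ≈ 600, bottom ≈ 350; segment ≈ 250.

≈ 250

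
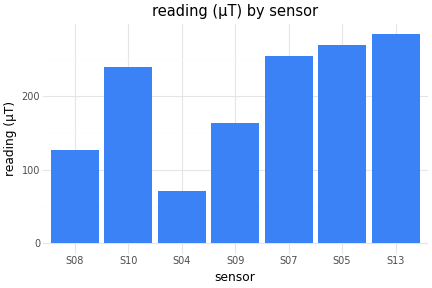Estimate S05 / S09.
≈ 1.57×

S05 ≈ 275, S09 ≈ 175; 275/175 ≈ 1.57.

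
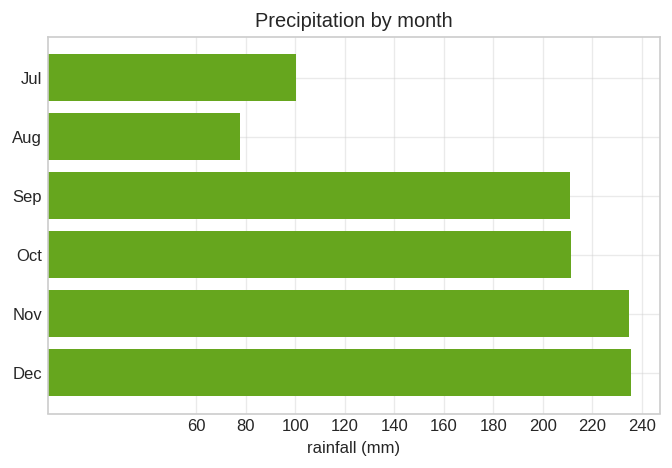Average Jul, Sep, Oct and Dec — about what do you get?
≈ 195

(100 + 220 + 220 + 240) / 4 ≈ 195.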